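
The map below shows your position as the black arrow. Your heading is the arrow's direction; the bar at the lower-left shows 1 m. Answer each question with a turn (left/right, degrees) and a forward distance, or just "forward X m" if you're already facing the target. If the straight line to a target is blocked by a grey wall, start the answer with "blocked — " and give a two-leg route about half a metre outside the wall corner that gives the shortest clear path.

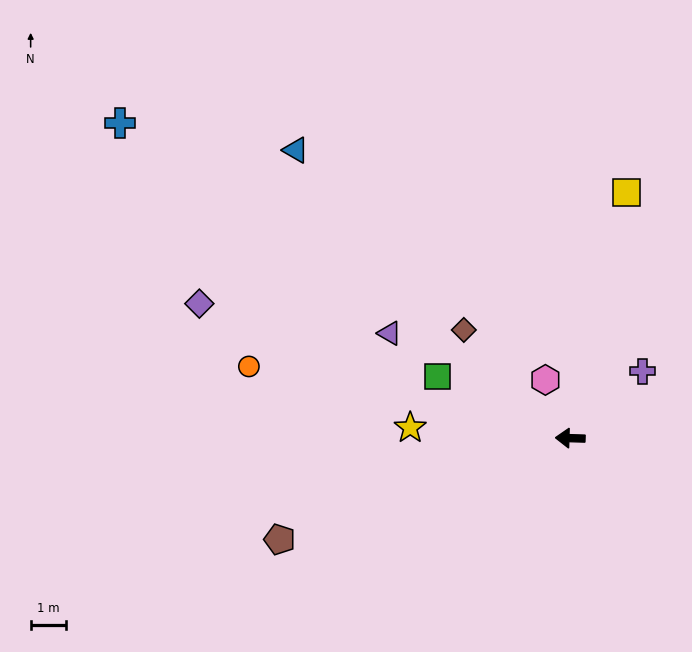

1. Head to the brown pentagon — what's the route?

turn left 21°, forward 8.7 m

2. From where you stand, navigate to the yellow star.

forward 4.5 m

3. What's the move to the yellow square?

turn right 101°, forward 7.1 m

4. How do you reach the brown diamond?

turn right 44°, forward 4.3 m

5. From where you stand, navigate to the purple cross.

turn right 135°, forward 2.8 m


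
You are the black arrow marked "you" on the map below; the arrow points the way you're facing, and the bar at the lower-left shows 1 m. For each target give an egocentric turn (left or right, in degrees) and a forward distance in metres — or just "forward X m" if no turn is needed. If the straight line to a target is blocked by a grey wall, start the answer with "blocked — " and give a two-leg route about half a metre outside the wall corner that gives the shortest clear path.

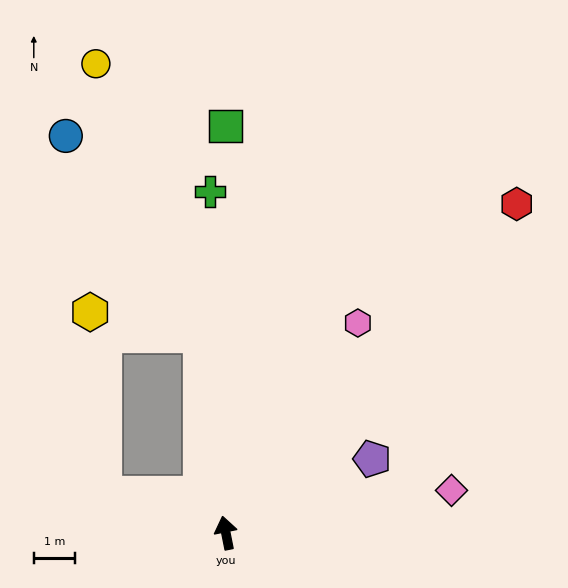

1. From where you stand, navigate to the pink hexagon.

turn right 43°, forward 6.0 m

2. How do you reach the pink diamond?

turn right 91°, forward 5.5 m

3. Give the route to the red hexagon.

turn right 53°, forward 10.6 m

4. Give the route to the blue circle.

blocked — turn right 4°, forward 4.8 m, then turn left 27°, forward 5.8 m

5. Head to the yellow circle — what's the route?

blocked — turn right 4°, forward 4.8 m, then turn left 14°, forward 7.0 m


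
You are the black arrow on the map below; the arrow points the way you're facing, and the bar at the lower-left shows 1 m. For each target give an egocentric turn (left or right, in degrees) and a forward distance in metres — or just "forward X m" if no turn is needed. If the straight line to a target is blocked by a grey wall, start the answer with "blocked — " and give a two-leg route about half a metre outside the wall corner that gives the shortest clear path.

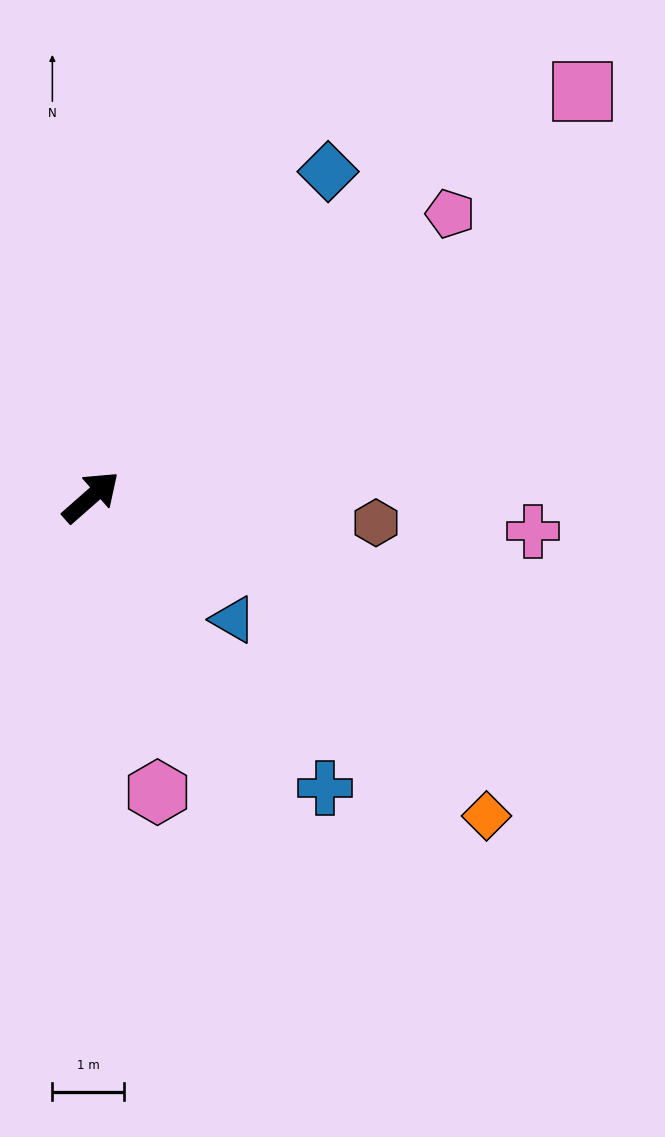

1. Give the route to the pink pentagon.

turn right 3°, forward 6.4 m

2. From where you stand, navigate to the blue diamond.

turn left 13°, forward 5.6 m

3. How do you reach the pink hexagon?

turn right 119°, forward 4.2 m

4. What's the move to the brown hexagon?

turn right 47°, forward 4.0 m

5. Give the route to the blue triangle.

turn right 82°, forward 2.6 m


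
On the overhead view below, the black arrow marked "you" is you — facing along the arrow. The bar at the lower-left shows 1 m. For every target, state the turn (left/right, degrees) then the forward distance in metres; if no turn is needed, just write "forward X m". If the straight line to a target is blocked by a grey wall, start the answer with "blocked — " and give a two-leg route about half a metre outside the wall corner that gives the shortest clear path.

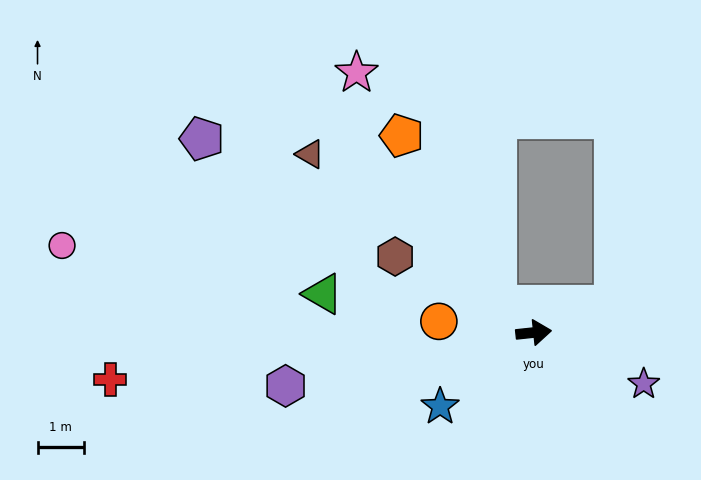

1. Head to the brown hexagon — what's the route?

turn left 145°, forward 3.4 m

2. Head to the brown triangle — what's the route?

turn left 135°, forward 6.1 m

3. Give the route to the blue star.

turn right 148°, forward 2.6 m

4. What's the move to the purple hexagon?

turn right 174°, forward 5.4 m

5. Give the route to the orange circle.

turn left 167°, forward 2.0 m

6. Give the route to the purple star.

turn right 31°, forward 2.6 m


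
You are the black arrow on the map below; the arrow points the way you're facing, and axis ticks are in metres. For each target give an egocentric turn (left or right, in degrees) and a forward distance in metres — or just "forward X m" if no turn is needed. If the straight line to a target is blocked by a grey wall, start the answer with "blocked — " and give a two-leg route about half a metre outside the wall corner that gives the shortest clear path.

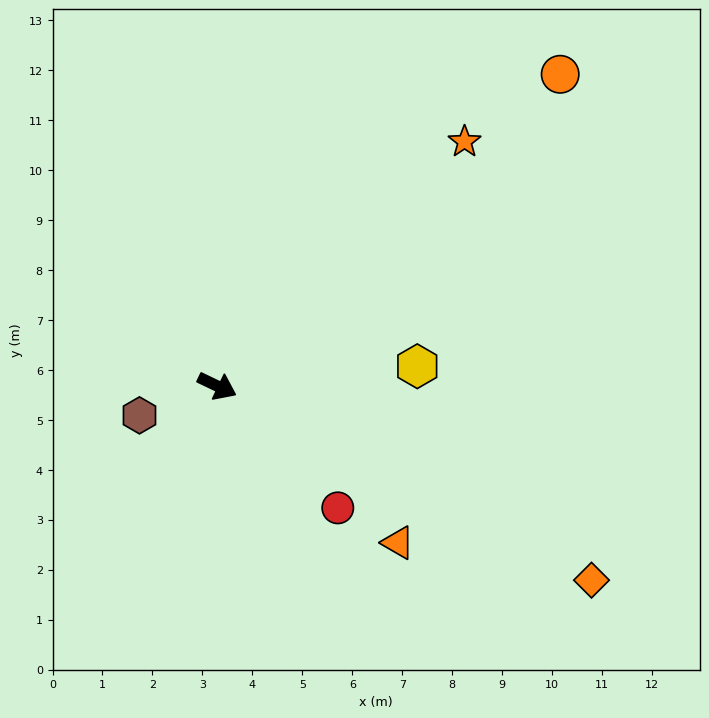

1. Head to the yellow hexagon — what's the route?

turn left 31°, forward 4.0 m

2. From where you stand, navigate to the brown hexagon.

turn right 134°, forward 1.7 m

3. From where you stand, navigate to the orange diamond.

forward 8.4 m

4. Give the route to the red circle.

turn right 20°, forward 3.4 m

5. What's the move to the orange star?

turn left 70°, forward 7.0 m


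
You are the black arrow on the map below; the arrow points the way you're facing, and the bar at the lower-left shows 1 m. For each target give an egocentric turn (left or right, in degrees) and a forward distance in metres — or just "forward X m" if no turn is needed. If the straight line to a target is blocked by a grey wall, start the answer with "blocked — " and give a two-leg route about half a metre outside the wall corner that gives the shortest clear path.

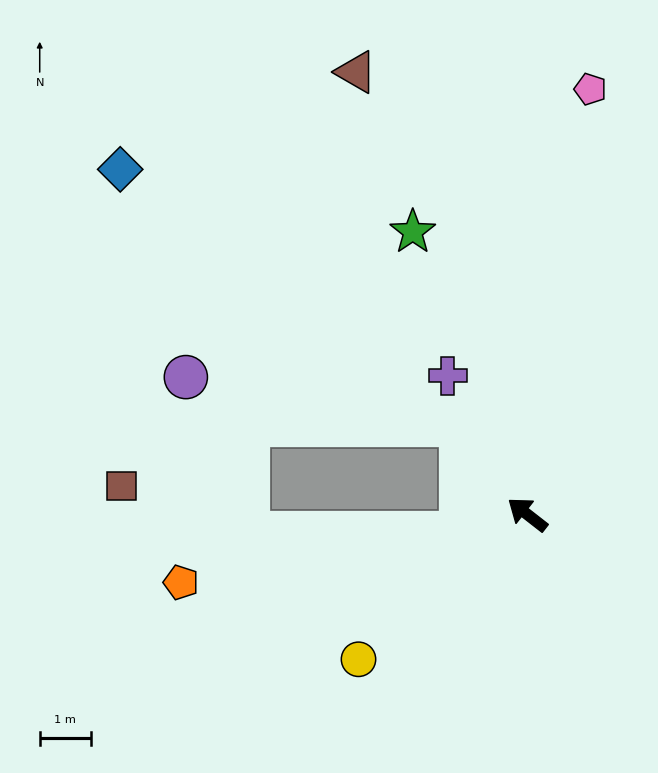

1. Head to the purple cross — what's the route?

turn right 22°, forward 3.1 m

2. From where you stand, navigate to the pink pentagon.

turn right 60°, forward 8.4 m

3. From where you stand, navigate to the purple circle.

blocked — turn right 15°, forward 2.2 m, then turn left 43°, forward 5.5 m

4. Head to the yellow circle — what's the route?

turn left 79°, forward 4.4 m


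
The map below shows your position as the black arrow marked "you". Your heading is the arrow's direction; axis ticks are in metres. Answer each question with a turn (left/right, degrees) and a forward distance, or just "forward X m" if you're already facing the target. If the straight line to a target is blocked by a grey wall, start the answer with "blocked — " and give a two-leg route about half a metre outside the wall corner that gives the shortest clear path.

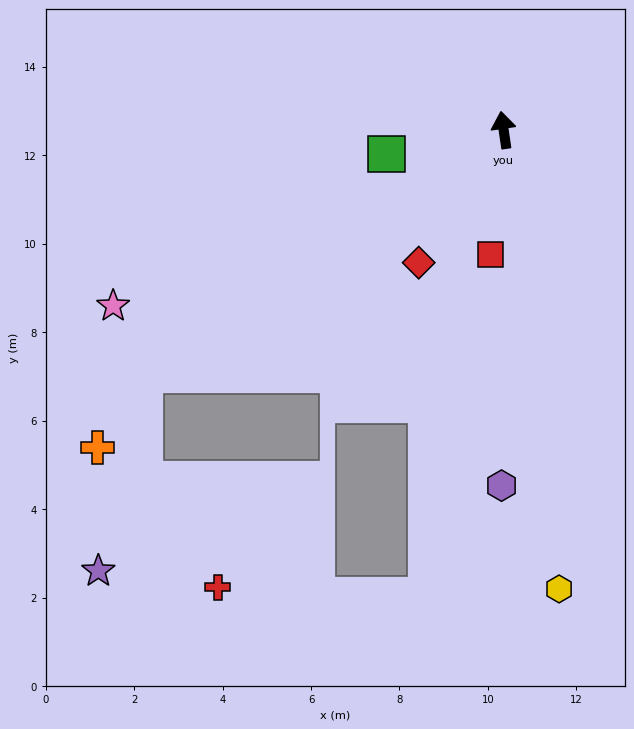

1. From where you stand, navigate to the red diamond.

turn left 139°, forward 3.6 m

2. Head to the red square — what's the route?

turn left 166°, forward 2.8 m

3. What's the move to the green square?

turn left 93°, forward 2.7 m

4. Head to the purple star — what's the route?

blocked — turn left 116°, forward 9.8 m, then turn left 43°, forward 4.6 m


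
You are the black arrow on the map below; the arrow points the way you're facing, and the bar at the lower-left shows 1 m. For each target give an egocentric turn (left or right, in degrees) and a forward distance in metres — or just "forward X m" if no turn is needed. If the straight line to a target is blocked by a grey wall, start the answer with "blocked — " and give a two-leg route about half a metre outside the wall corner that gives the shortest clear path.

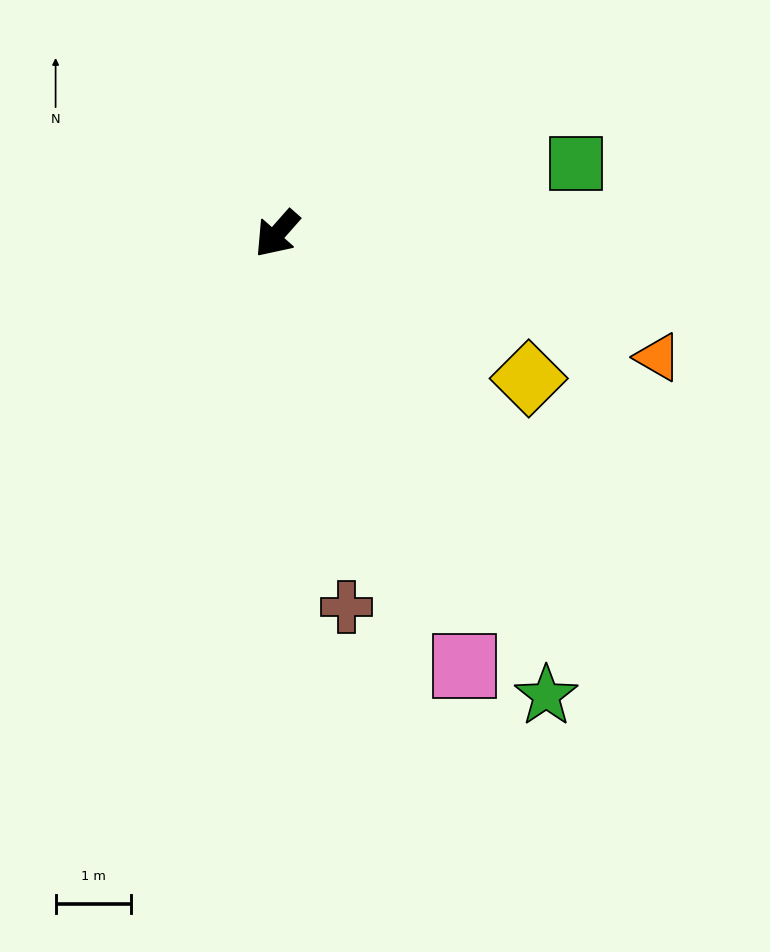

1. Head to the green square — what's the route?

turn left 145°, forward 4.1 m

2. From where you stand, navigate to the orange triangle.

turn left 113°, forward 5.3 m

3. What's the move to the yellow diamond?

turn left 102°, forward 3.8 m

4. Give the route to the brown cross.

turn left 52°, forward 5.0 m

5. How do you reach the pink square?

turn left 65°, forward 6.2 m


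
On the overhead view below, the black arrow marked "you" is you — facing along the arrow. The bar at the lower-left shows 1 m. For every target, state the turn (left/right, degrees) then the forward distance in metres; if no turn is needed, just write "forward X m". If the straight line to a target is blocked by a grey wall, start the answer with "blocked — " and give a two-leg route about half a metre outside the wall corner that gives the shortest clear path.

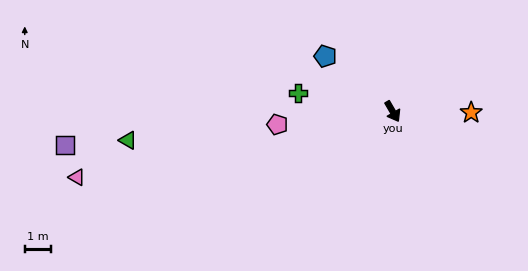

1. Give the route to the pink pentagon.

turn right 114°, forward 4.4 m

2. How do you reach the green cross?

turn right 131°, forward 3.7 m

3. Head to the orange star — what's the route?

turn left 59°, forward 3.0 m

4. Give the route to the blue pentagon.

turn right 160°, forward 3.3 m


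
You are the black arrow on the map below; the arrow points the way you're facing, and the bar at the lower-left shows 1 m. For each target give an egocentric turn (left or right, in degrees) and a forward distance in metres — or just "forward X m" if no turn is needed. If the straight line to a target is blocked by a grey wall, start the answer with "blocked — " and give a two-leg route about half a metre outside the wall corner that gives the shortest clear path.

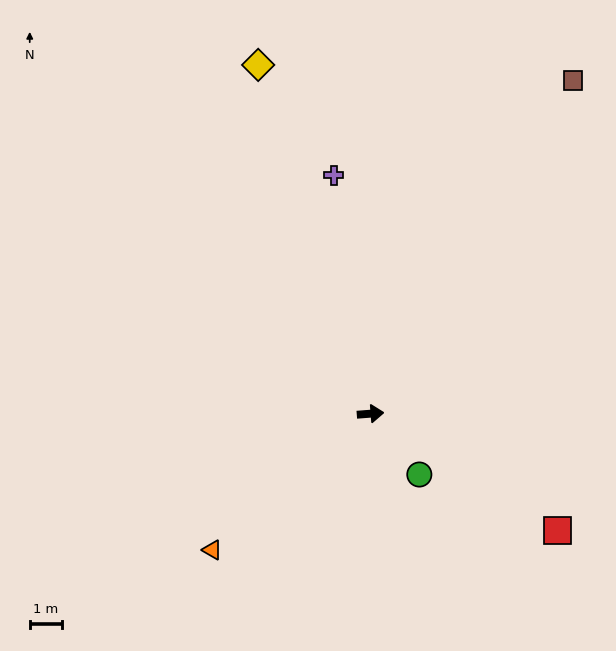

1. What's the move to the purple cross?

turn left 94°, forward 7.5 m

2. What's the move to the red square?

turn right 36°, forward 6.8 m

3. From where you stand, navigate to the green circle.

turn right 56°, forward 2.4 m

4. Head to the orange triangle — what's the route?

turn right 144°, forward 6.5 m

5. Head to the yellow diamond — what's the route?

turn left 103°, forward 11.4 m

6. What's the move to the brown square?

turn left 54°, forward 12.1 m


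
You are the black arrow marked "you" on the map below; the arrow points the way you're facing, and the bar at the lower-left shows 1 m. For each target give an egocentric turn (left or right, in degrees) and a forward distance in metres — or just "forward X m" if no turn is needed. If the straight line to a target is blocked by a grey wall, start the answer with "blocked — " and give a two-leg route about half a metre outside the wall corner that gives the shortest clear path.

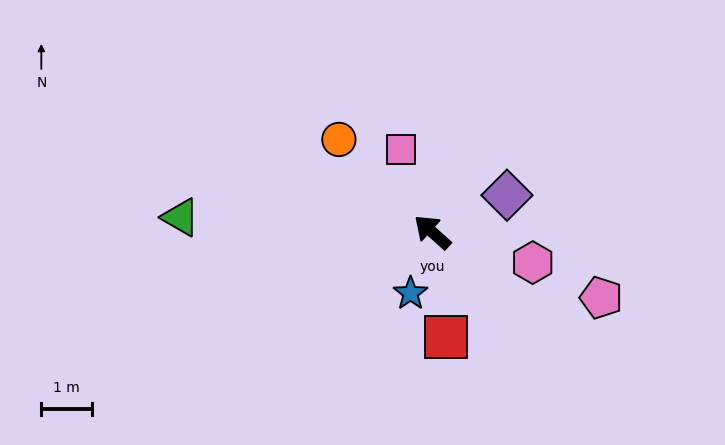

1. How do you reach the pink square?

turn right 27°, forward 1.7 m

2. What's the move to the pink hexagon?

turn right 155°, forward 2.1 m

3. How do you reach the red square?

turn left 139°, forward 2.1 m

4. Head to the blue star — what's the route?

turn left 112°, forward 1.3 m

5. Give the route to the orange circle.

turn right 3°, forward 2.6 m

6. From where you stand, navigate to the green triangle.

turn left 39°, forward 5.0 m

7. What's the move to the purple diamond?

turn right 112°, forward 1.7 m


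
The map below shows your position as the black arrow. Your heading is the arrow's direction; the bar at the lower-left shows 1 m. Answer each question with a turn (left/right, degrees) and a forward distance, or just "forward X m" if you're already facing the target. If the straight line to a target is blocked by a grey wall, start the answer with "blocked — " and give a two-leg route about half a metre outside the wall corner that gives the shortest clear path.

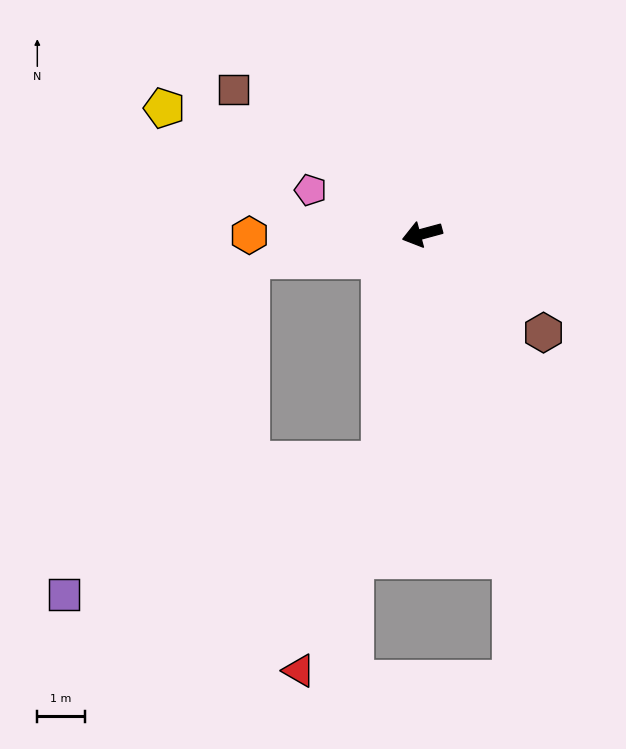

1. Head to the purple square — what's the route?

blocked — turn left 65°, forward 4.9 m, then turn right 57°, forward 7.3 m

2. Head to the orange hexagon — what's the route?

turn right 15°, forward 3.6 m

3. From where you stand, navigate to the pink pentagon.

turn right 37°, forward 2.5 m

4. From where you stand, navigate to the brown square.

turn right 53°, forward 5.0 m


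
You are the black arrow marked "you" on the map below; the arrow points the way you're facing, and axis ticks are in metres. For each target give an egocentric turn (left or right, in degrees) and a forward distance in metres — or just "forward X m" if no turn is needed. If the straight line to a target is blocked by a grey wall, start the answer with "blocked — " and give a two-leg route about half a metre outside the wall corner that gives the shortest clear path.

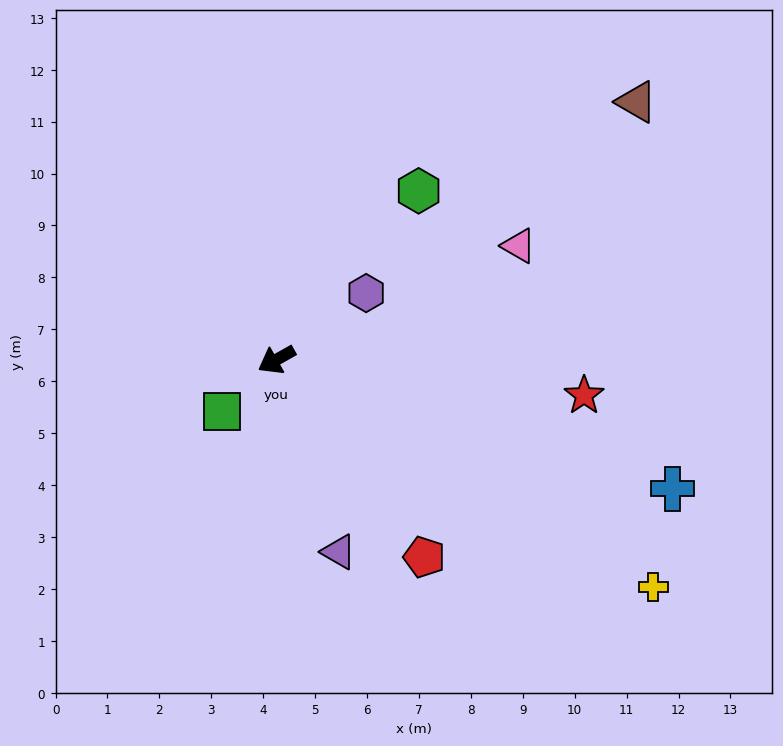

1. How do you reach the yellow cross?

turn left 120°, forward 8.5 m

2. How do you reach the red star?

turn left 144°, forward 6.0 m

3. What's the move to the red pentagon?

turn left 97°, forward 4.7 m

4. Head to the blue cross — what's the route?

turn left 133°, forward 8.0 m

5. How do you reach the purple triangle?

turn left 79°, forward 3.9 m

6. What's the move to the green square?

turn left 14°, forward 1.4 m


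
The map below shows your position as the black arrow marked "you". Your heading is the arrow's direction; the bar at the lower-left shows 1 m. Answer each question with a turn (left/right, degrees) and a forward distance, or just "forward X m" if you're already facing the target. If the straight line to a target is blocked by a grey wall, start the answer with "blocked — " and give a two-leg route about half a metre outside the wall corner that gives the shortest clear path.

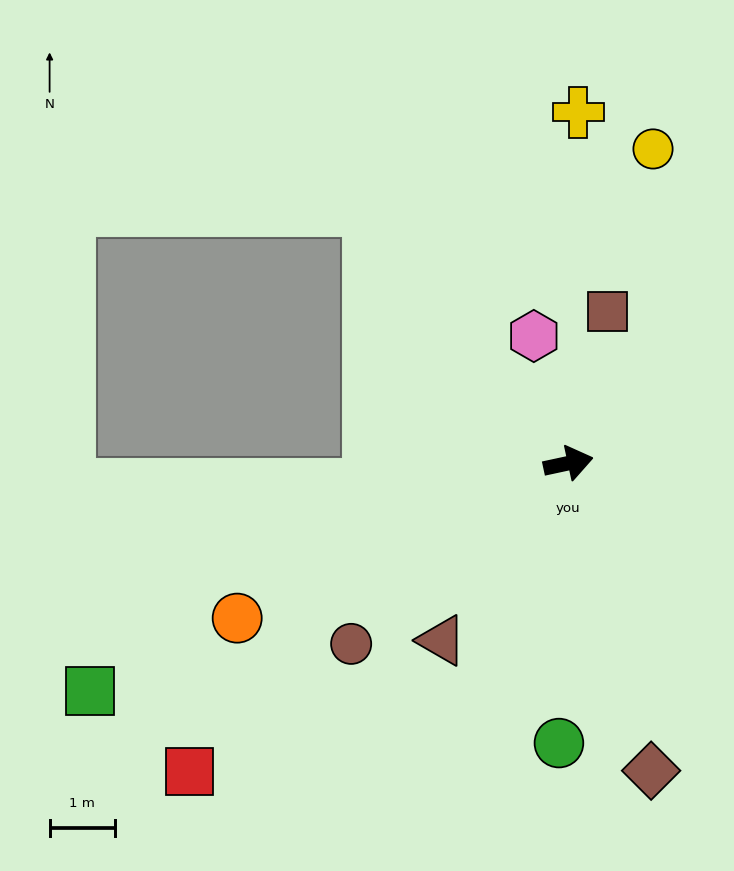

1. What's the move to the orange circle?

turn right 167°, forward 5.6 m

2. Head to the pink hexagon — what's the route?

turn left 93°, forward 2.0 m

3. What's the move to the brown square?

turn left 63°, forward 2.4 m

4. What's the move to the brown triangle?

turn right 138°, forward 3.4 m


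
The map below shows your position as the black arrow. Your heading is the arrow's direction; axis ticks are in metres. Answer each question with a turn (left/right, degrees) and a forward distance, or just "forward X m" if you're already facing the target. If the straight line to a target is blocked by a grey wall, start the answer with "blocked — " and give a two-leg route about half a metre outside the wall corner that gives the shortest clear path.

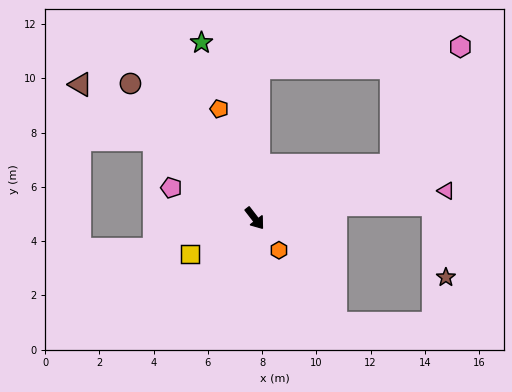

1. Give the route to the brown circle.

turn right 175°, forward 6.8 m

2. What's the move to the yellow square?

turn right 99°, forward 2.7 m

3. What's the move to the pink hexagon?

blocked — turn left 74°, forward 5.4 m, then turn left 38°, forward 5.1 m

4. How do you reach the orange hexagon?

forward 1.5 m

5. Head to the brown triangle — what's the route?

turn right 165°, forward 8.1 m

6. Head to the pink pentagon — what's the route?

turn right 148°, forward 3.3 m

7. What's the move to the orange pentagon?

turn left 160°, forward 4.2 m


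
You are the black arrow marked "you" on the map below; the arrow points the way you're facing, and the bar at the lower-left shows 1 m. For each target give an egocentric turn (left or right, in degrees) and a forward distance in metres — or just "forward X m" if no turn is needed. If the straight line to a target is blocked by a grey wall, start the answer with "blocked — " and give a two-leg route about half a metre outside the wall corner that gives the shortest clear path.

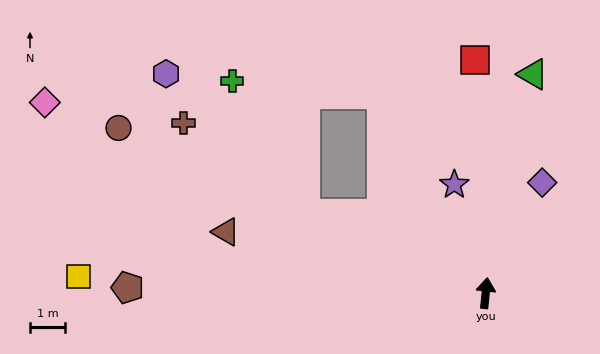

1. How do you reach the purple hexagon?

blocked — turn left 72°, forward 5.6 m, then turn right 21°, forward 5.6 m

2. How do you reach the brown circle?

turn left 72°, forward 11.5 m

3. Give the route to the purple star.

turn left 22°, forward 3.2 m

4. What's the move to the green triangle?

turn right 6°, forward 6.4 m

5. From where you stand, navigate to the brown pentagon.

turn left 95°, forward 10.2 m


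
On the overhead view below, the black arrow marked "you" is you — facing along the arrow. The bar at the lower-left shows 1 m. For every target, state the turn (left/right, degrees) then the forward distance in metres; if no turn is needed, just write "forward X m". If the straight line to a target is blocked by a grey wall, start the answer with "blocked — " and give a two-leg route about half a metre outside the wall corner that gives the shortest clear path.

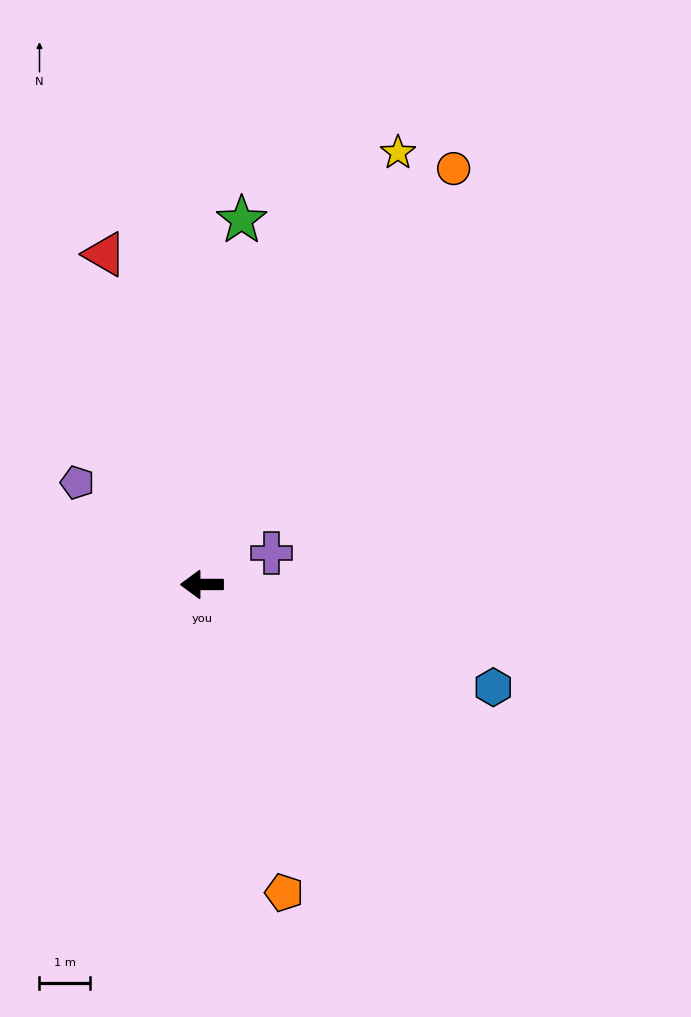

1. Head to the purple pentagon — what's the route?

turn right 39°, forward 3.2 m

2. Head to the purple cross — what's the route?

turn right 156°, forward 1.5 m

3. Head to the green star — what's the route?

turn right 96°, forward 7.3 m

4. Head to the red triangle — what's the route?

turn right 74°, forward 6.8 m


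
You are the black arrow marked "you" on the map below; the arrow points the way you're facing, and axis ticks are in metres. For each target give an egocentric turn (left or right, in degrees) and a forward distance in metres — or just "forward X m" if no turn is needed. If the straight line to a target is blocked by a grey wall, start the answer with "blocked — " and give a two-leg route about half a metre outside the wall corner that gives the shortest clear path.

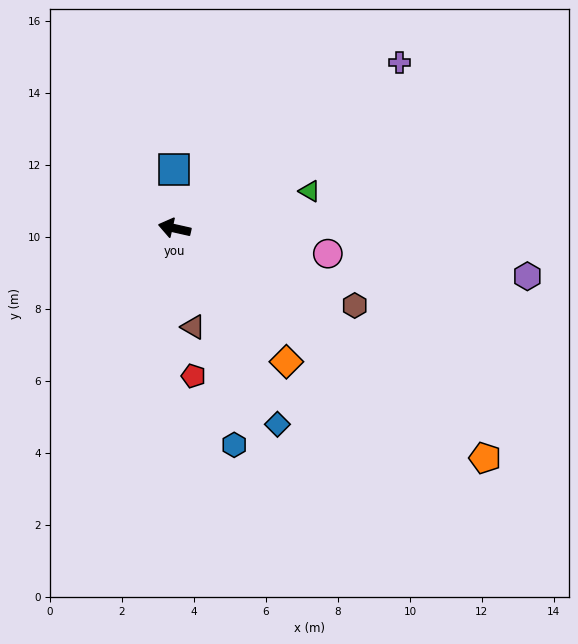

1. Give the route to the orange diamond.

turn left 143°, forward 4.8 m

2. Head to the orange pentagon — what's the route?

turn left 156°, forward 10.7 m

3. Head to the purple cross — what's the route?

turn right 131°, forward 7.8 m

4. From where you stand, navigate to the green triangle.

turn right 152°, forward 3.9 m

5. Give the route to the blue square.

turn right 77°, forward 1.6 m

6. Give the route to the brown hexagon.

turn left 170°, forward 5.4 m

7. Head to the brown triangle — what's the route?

turn left 113°, forward 2.8 m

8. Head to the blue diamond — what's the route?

turn left 130°, forward 6.1 m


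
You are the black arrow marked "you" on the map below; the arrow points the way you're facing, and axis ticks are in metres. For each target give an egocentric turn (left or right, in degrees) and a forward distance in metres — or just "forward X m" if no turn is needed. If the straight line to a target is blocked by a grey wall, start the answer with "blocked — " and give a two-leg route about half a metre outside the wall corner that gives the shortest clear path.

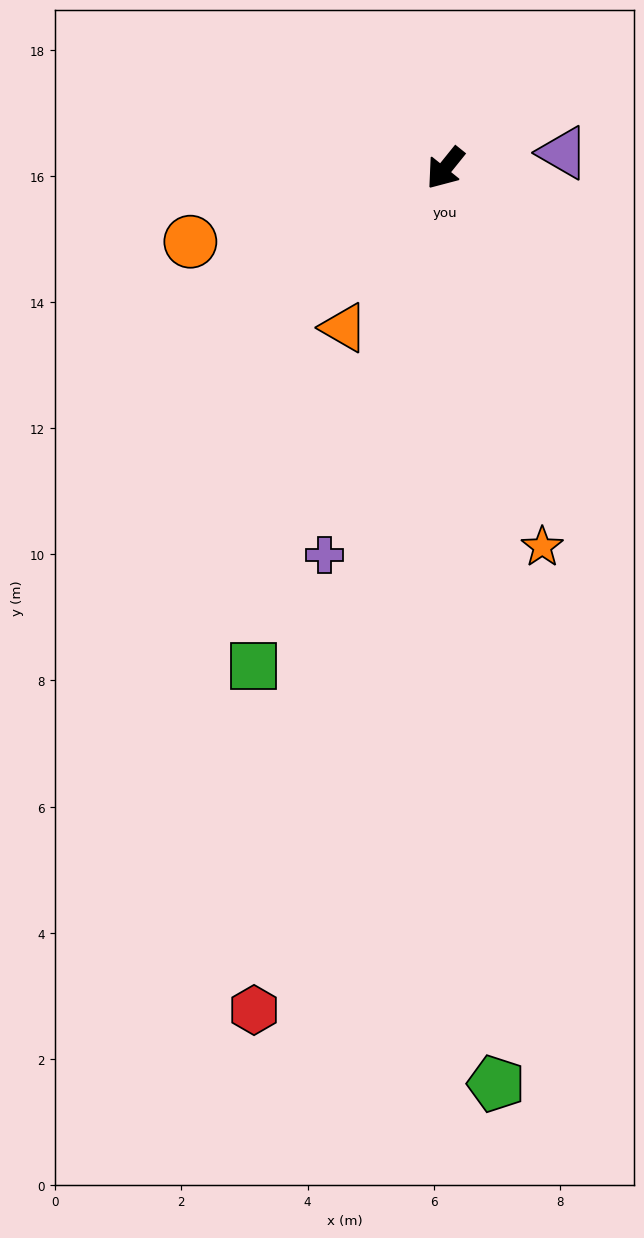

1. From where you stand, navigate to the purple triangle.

turn left 136°, forward 1.9 m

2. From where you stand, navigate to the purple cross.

turn left 22°, forward 6.4 m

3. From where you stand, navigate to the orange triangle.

turn left 6°, forward 3.0 m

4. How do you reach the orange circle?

turn right 35°, forward 4.2 m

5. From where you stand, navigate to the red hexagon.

turn left 26°, forward 13.7 m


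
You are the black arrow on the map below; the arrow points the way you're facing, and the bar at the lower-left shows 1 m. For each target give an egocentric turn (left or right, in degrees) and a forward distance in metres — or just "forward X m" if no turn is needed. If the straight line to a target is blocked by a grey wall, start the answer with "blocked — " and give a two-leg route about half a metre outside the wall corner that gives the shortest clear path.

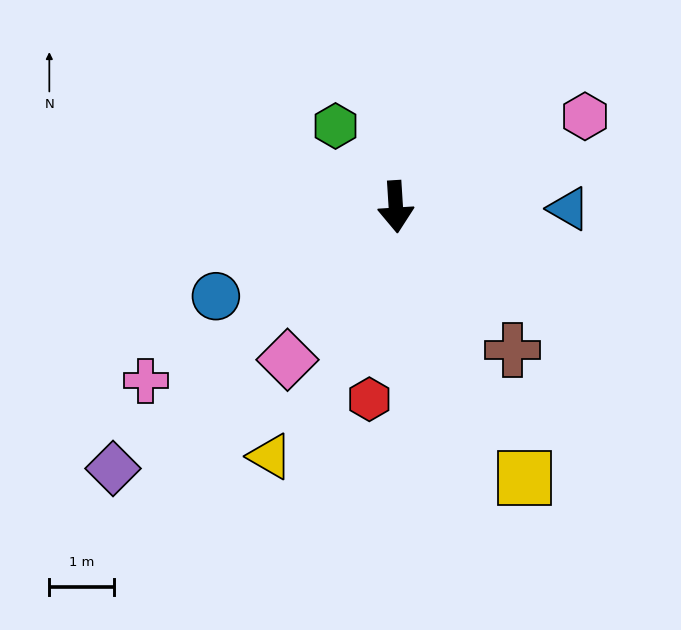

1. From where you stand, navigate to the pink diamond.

turn right 39°, forward 2.9 m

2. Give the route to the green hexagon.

turn right 147°, forward 1.6 m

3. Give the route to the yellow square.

turn left 22°, forward 4.6 m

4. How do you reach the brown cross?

turn left 36°, forward 2.9 m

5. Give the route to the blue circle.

turn right 67°, forward 3.1 m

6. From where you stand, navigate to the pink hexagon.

turn left 112°, forward 3.2 m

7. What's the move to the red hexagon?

turn right 11°, forward 3.0 m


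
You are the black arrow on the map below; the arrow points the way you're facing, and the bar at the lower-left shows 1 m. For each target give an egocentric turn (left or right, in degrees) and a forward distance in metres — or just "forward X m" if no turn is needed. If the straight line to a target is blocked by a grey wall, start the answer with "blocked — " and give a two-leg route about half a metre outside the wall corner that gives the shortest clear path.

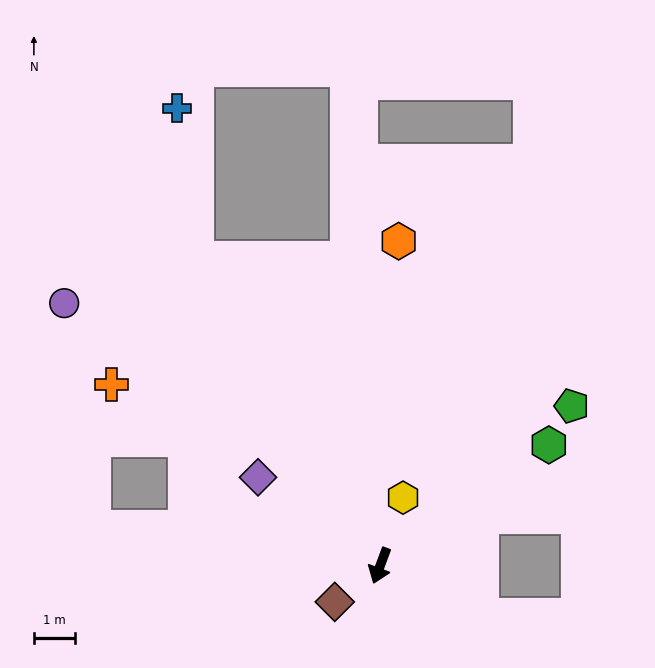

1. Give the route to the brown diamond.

turn right 31°, forward 1.4 m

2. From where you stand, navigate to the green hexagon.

turn left 146°, forward 5.1 m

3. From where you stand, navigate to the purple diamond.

turn right 105°, forward 3.7 m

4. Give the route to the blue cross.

blocked — turn right 129°, forward 8.8 m, then turn right 23°, forward 3.7 m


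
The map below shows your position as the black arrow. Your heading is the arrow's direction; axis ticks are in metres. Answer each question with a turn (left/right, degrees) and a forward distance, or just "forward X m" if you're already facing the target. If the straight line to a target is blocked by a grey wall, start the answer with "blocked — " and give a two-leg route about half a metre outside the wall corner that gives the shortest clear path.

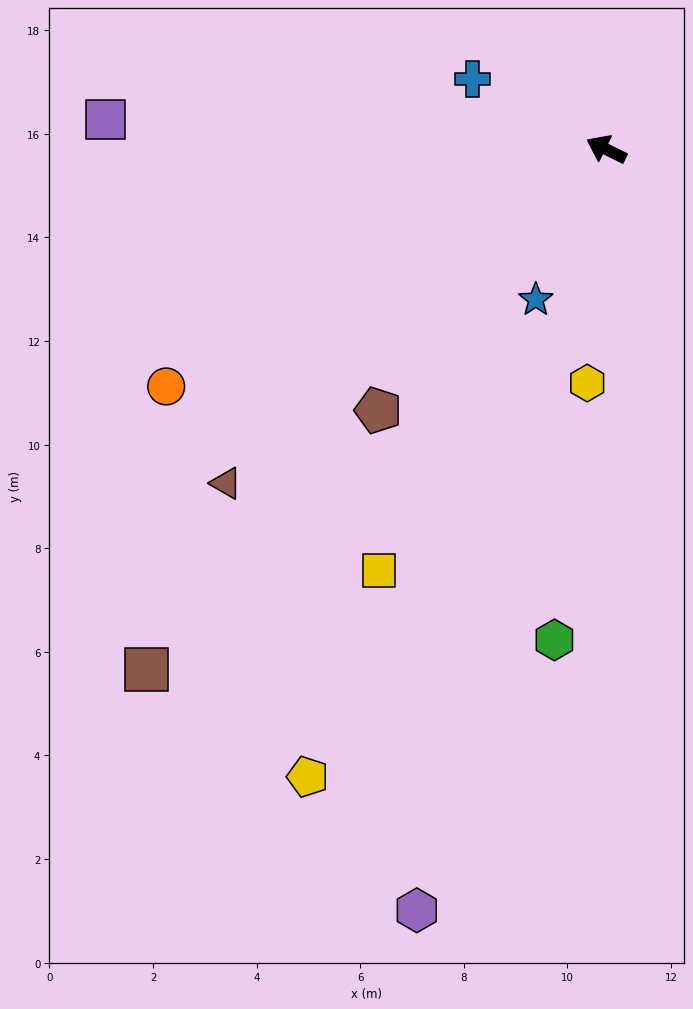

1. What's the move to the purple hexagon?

turn left 102°, forward 15.1 m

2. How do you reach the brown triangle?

turn left 67°, forward 9.8 m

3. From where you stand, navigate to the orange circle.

turn left 54°, forward 9.7 m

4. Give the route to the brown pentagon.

turn left 75°, forward 6.7 m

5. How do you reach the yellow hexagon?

turn left 112°, forward 4.5 m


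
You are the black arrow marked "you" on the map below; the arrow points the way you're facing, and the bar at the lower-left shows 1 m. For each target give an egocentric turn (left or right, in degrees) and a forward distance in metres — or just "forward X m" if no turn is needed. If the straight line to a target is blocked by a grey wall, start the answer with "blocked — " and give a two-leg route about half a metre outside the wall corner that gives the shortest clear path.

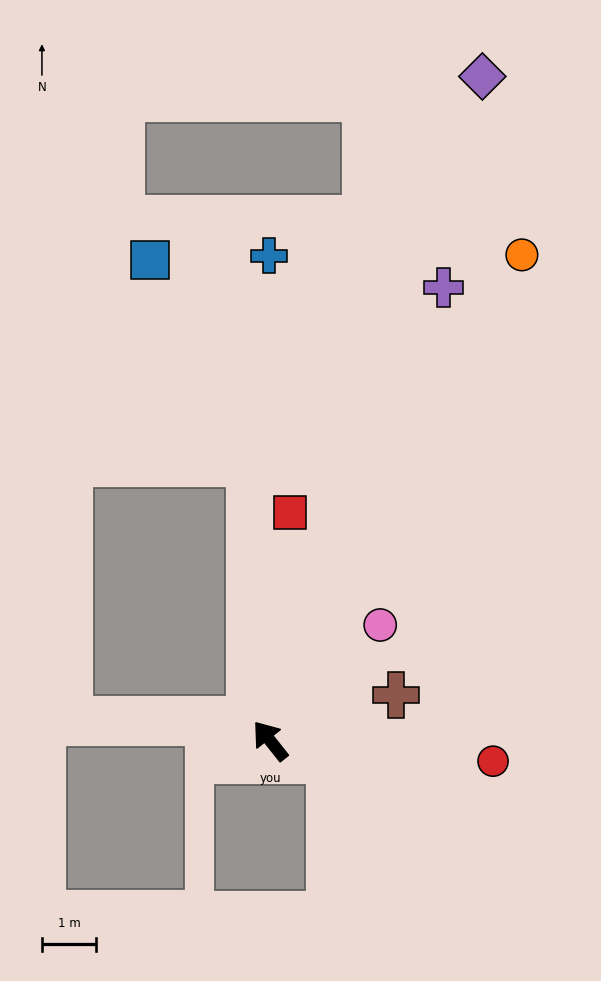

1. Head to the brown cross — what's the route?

turn right 109°, forward 2.5 m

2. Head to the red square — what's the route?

turn right 43°, forward 4.2 m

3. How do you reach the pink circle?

turn right 82°, forward 2.9 m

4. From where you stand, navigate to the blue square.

blocked — turn right 34°, forward 5.1 m, then turn left 22°, forward 4.2 m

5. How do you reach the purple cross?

turn right 59°, forward 8.9 m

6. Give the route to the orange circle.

turn right 66°, forward 10.1 m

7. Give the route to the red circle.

turn right 134°, forward 4.1 m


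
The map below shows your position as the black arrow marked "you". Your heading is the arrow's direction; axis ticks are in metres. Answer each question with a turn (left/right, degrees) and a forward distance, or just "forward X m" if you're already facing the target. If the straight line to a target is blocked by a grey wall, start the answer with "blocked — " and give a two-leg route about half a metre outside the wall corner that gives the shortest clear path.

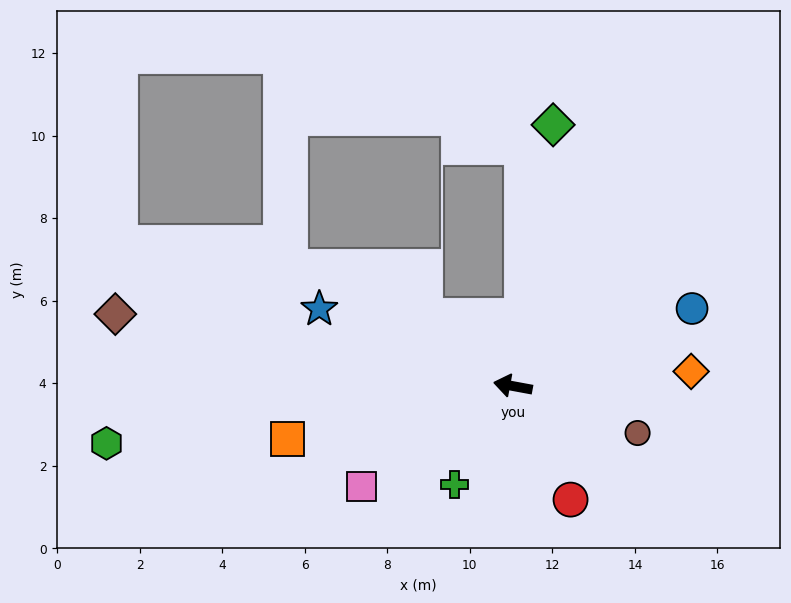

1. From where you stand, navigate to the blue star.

turn right 11°, forward 5.0 m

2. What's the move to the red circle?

turn left 127°, forward 3.1 m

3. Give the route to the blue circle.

turn right 146°, forward 4.7 m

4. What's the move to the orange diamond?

turn right 165°, forward 4.3 m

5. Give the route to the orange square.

turn left 24°, forward 5.6 m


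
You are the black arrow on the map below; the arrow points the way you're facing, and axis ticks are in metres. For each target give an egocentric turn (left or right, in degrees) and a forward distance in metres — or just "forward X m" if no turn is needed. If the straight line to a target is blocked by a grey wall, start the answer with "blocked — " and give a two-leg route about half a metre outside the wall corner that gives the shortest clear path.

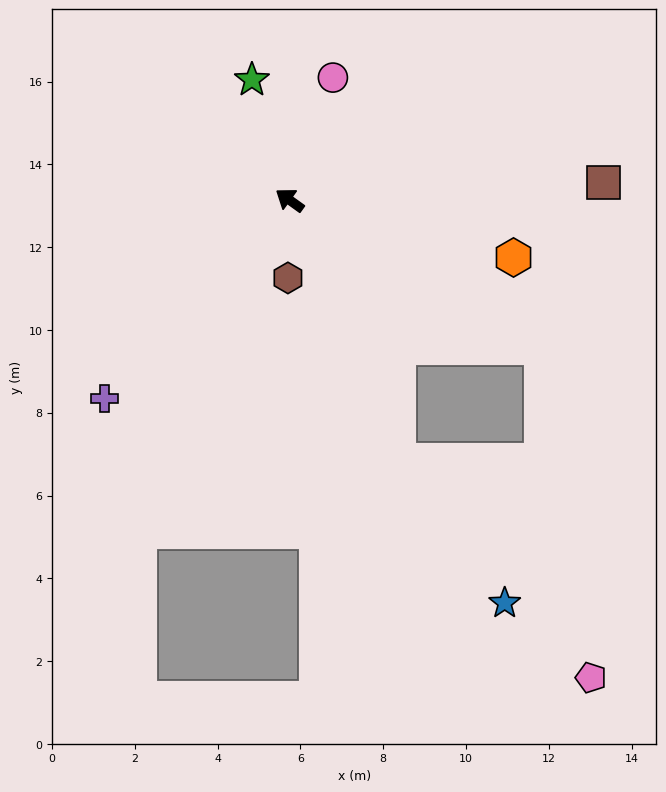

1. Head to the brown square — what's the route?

turn right 141°, forward 7.6 m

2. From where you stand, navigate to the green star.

turn right 37°, forward 3.0 m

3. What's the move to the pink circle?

turn right 74°, forward 3.1 m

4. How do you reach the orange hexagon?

turn right 159°, forward 5.6 m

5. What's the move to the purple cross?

turn left 83°, forward 6.5 m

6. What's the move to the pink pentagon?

blocked — turn right 175°, forward 7.0 m, then turn right 51°, forward 8.1 m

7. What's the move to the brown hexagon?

turn left 124°, forward 1.9 m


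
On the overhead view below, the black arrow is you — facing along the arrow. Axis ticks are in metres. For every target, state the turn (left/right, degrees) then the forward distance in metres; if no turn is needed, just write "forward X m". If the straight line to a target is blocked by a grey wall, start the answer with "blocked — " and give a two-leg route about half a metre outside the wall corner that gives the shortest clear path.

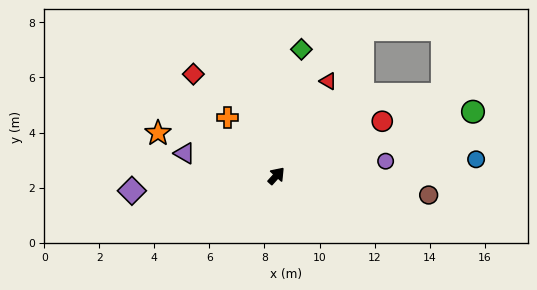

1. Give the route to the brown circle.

turn right 55°, forward 5.6 m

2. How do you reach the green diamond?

turn left 31°, forward 4.7 m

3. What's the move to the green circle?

turn right 30°, forward 7.5 m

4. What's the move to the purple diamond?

turn left 138°, forward 5.3 m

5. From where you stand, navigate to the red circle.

turn right 21°, forward 4.3 m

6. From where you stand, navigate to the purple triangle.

turn left 118°, forward 3.4 m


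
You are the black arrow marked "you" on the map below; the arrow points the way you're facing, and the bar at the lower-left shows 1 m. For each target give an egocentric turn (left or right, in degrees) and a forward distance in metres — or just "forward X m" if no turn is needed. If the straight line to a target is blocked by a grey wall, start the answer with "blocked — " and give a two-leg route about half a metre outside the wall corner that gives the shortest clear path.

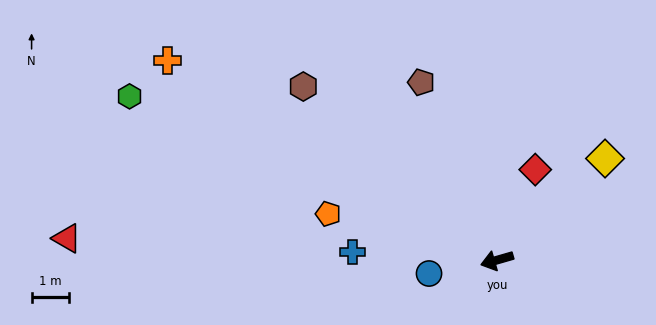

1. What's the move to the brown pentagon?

turn right 83°, forward 5.2 m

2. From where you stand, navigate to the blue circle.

turn right 5°, forward 1.9 m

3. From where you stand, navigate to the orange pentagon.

turn right 31°, forward 4.7 m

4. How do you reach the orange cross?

turn right 47°, forward 10.4 m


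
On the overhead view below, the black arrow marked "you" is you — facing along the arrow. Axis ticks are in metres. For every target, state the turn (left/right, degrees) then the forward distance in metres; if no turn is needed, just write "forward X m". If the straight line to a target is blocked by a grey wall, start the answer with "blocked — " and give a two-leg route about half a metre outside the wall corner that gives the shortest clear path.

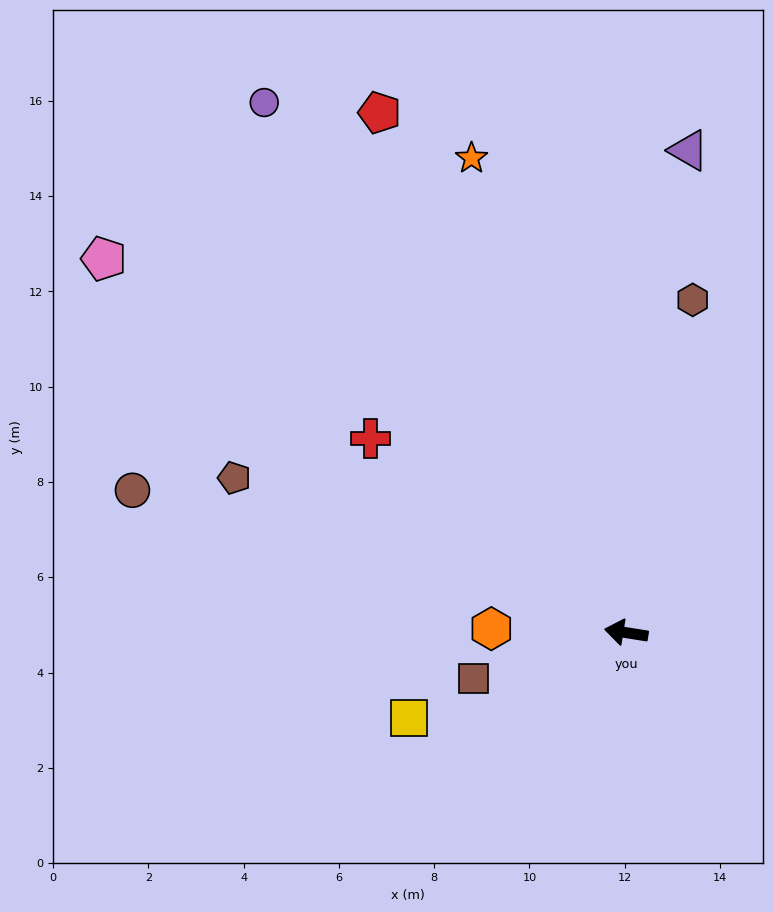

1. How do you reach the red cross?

turn right 28°, forward 6.7 m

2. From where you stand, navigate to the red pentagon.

turn right 56°, forward 12.1 m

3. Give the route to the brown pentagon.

turn right 13°, forward 8.8 m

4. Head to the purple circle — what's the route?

turn right 47°, forward 13.5 m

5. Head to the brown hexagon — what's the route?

turn right 92°, forward 7.1 m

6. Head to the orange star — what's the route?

turn right 63°, forward 10.5 m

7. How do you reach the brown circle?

turn right 7°, forward 10.8 m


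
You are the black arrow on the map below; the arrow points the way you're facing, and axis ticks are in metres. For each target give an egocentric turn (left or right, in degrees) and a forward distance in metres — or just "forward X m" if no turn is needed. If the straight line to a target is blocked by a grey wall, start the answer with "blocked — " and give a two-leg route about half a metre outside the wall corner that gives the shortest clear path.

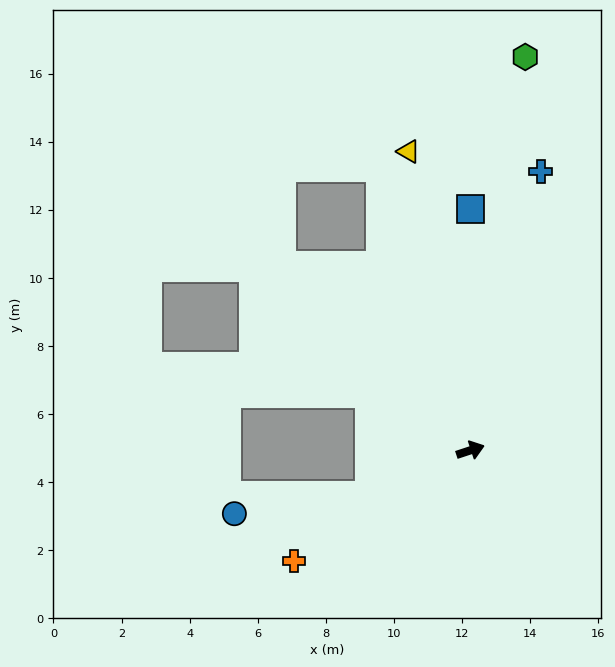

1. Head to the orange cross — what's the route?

turn right 166°, forward 6.1 m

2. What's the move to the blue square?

turn left 72°, forward 7.1 m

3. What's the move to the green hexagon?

turn left 64°, forward 11.7 m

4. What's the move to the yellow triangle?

turn left 83°, forward 9.0 m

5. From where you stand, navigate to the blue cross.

turn left 58°, forward 8.5 m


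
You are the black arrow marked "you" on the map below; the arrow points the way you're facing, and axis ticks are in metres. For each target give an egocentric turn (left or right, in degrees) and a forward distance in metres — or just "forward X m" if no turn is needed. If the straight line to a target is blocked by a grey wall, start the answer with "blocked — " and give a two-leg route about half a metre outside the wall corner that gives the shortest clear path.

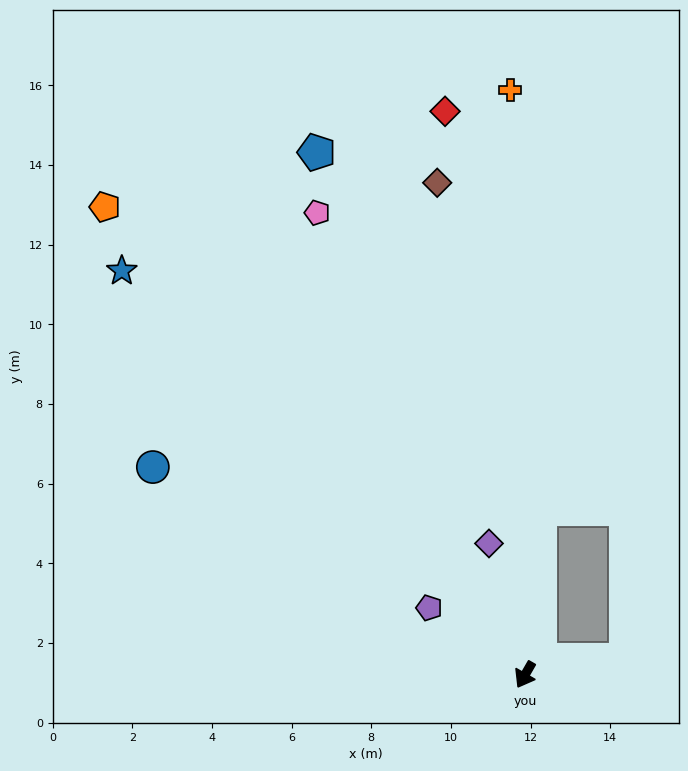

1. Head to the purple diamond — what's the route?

turn right 135°, forward 3.4 m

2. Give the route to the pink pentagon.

turn right 126°, forward 12.7 m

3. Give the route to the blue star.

turn right 105°, forward 14.3 m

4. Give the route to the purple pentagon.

turn right 95°, forward 2.9 m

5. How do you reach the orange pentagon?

turn right 108°, forward 15.8 m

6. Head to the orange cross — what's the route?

turn right 149°, forward 14.7 m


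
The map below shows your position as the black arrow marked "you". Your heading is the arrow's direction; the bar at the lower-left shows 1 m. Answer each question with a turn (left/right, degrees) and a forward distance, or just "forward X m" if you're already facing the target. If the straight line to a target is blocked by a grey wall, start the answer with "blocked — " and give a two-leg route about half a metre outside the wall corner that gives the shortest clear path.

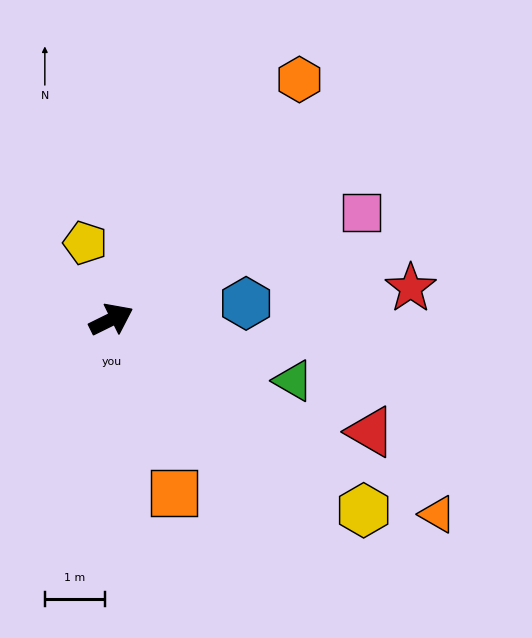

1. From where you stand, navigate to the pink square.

turn right 3°, forward 4.5 m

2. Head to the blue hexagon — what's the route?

turn right 19°, forward 2.3 m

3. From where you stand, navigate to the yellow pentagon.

turn left 83°, forward 1.3 m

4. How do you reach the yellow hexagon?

turn right 63°, forward 5.3 m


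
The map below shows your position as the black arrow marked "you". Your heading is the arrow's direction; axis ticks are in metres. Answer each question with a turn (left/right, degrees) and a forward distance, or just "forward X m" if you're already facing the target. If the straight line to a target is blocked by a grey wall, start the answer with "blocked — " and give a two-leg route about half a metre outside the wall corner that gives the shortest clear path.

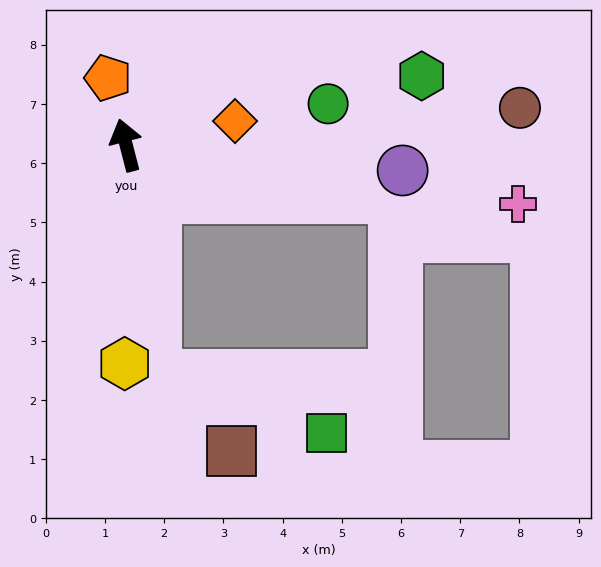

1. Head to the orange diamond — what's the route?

turn right 92°, forward 1.9 m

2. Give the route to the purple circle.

turn right 110°, forward 4.7 m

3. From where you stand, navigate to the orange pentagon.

forward 1.2 m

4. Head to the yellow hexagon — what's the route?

turn left 165°, forward 3.7 m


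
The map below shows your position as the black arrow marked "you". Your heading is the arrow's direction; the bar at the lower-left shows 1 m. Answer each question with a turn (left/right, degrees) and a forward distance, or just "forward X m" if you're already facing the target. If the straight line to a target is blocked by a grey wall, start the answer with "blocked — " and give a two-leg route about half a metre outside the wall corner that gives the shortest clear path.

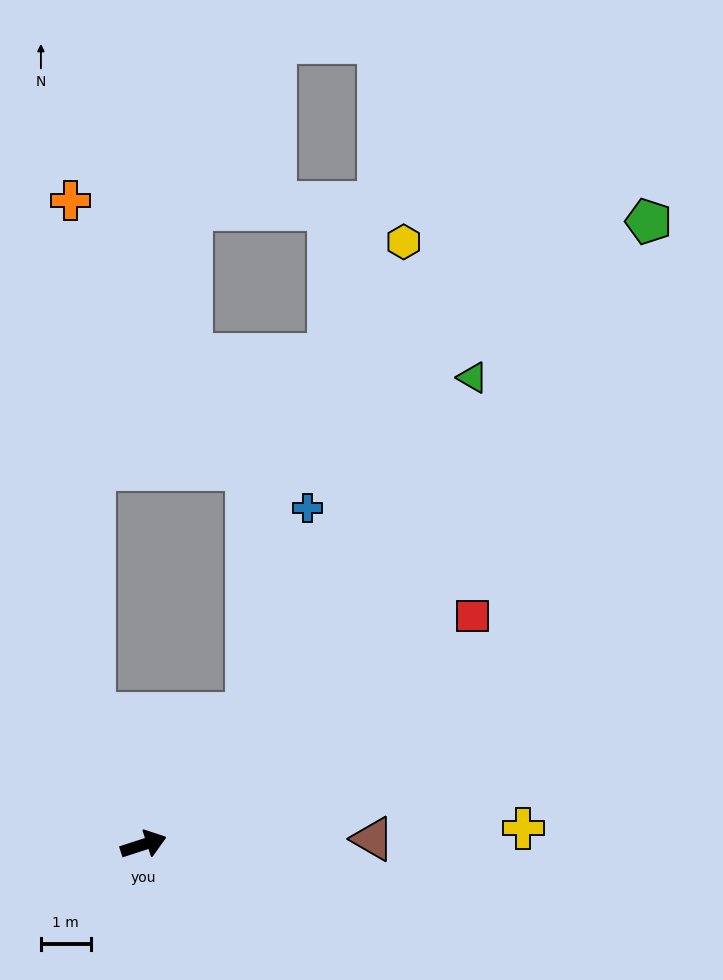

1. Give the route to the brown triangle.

turn right 17°, forward 4.6 m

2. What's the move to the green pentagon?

turn left 33°, forward 16.1 m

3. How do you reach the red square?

turn left 17°, forward 8.1 m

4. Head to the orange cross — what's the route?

blocked — turn left 92°, forward 2.8 m, then turn right 17°, forward 10.3 m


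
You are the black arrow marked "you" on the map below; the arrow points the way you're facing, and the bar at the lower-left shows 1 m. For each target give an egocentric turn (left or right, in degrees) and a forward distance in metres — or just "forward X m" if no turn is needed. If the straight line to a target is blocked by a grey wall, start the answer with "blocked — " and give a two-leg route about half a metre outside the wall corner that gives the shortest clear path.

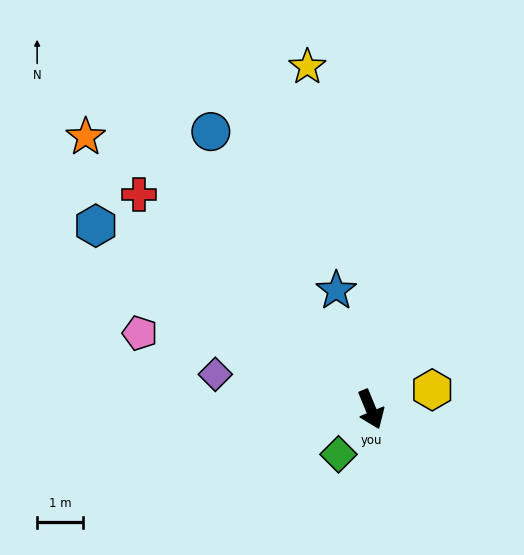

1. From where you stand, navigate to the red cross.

turn right 155°, forward 6.8 m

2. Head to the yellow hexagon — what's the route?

turn left 85°, forward 1.4 m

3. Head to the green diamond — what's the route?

turn right 58°, forward 1.2 m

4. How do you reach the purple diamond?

turn right 125°, forward 3.4 m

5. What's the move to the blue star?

turn left 174°, forward 2.7 m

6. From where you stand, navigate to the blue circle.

turn right 172°, forward 6.9 m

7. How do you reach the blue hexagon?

turn right 146°, forward 7.1 m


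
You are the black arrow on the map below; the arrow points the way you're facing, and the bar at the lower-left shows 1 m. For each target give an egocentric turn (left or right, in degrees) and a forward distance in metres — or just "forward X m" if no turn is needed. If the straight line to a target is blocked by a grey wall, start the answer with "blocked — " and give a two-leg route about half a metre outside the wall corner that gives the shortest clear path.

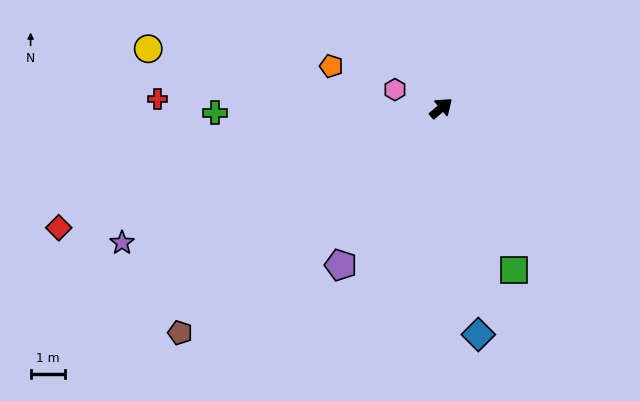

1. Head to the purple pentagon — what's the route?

turn right 163°, forward 5.4 m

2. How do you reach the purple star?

turn left 163°, forward 10.0 m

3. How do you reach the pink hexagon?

turn left 118°, forward 1.4 m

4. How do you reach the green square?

turn right 106°, forward 5.1 m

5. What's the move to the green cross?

turn left 141°, forward 6.5 m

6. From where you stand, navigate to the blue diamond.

turn right 121°, forward 6.6 m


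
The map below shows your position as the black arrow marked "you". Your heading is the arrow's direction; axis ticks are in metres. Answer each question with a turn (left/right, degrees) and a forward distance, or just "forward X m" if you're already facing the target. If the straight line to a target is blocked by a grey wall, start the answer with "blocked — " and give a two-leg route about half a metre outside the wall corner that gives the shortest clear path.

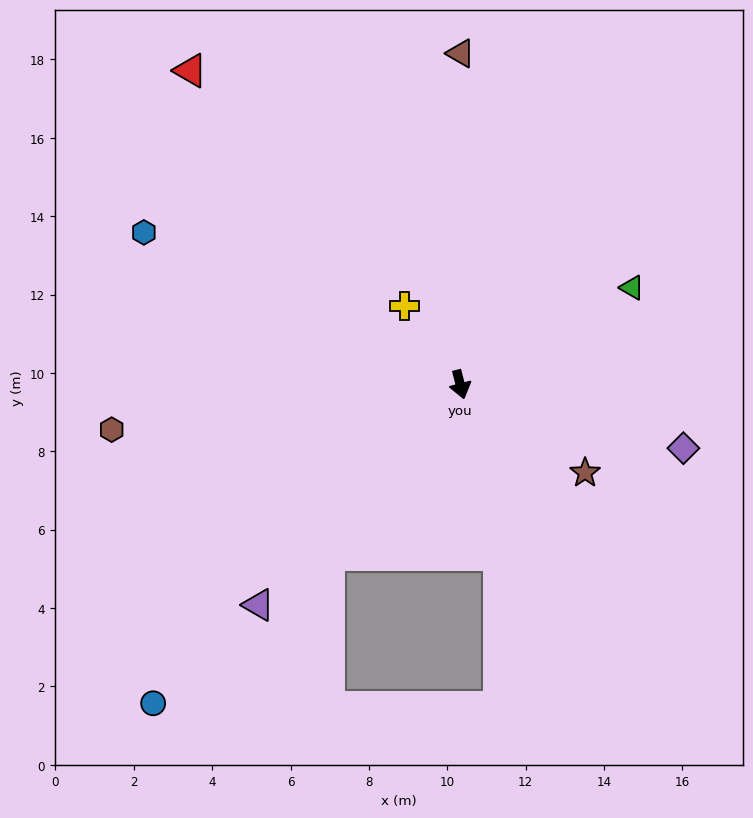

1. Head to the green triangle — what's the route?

turn left 105°, forward 5.0 m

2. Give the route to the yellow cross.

turn right 159°, forward 2.5 m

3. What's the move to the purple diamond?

turn left 60°, forward 5.9 m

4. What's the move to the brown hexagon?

turn right 97°, forward 9.0 m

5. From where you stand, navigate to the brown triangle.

turn left 166°, forward 8.4 m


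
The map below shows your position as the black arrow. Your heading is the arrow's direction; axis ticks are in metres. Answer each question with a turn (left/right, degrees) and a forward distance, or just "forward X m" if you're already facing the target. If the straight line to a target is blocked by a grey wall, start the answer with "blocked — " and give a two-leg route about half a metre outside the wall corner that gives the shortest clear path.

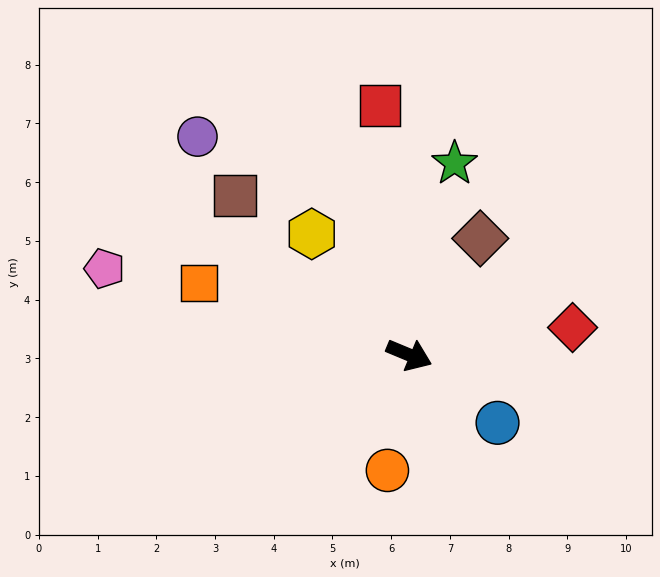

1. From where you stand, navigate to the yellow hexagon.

turn left 151°, forward 2.6 m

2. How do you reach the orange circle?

turn right 78°, forward 2.0 m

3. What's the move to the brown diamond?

turn left 81°, forward 2.3 m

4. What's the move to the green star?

turn left 99°, forward 3.4 m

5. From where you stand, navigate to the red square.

turn left 119°, forward 4.3 m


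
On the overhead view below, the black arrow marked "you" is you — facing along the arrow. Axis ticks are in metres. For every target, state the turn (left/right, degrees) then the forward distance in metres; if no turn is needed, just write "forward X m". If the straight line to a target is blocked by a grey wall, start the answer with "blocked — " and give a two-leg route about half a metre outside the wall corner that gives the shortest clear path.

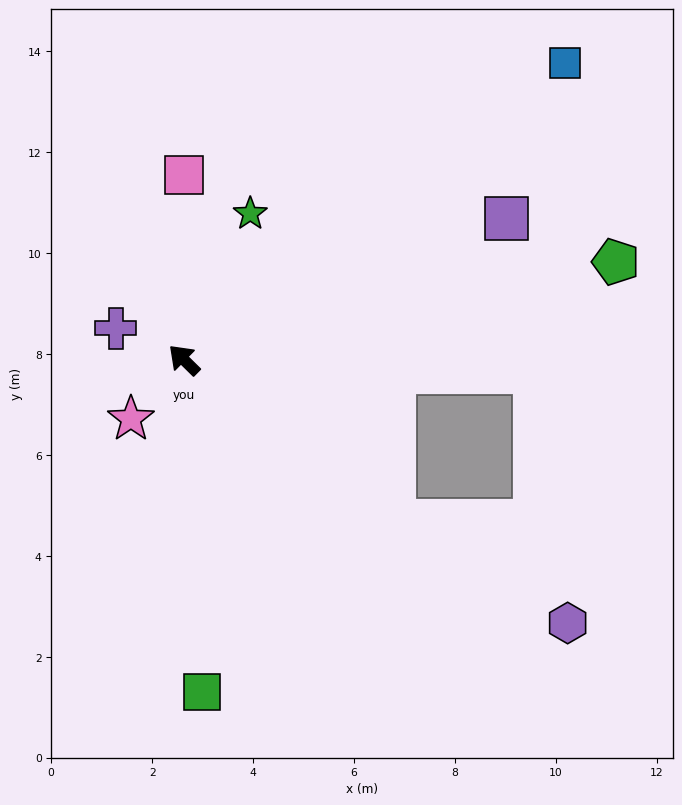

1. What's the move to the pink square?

turn right 46°, forward 3.7 m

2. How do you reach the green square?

turn left 138°, forward 6.6 m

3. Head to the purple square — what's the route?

turn right 112°, forward 7.0 m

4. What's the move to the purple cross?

turn left 20°, forward 1.5 m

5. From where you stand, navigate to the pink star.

turn left 93°, forward 1.6 m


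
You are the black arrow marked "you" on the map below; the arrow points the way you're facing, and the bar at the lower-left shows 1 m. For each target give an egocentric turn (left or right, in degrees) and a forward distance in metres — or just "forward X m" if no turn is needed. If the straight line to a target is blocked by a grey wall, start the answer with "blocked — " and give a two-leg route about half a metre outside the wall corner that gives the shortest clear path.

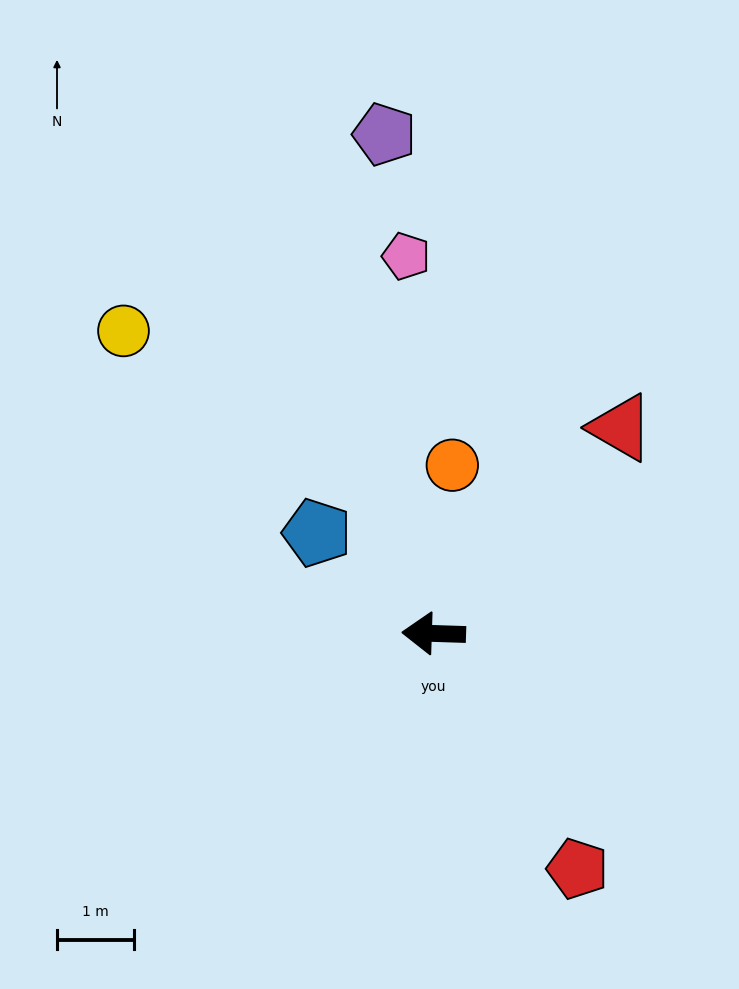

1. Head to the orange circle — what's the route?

turn right 94°, forward 2.2 m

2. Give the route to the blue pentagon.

turn right 39°, forward 2.0 m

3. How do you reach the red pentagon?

turn left 123°, forward 3.6 m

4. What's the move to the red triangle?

turn right 130°, forward 3.6 m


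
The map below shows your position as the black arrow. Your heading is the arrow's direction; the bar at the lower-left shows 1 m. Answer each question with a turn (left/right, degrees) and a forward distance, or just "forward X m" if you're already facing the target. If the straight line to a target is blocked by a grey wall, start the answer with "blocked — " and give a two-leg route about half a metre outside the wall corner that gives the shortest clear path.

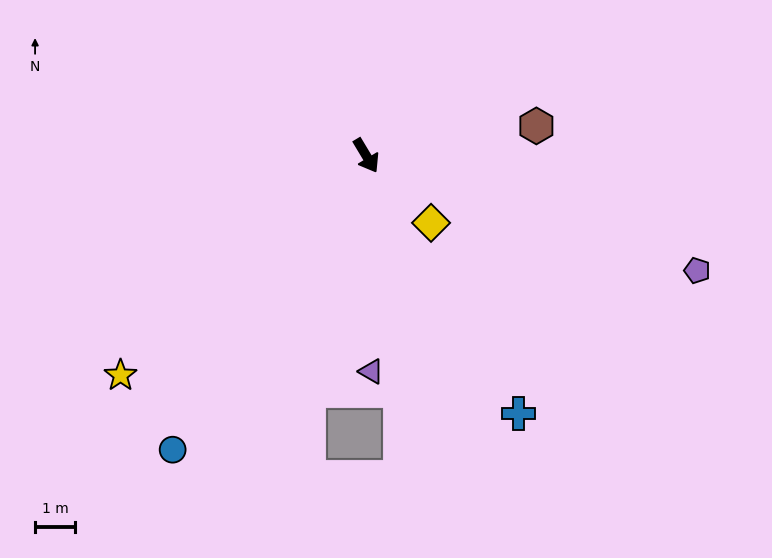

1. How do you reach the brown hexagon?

turn left 69°, forward 4.3 m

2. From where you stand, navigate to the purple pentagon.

turn left 40°, forward 8.8 m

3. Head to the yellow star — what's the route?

turn right 79°, forward 8.2 m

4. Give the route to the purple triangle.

turn right 30°, forward 5.4 m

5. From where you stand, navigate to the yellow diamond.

turn left 13°, forward 2.3 m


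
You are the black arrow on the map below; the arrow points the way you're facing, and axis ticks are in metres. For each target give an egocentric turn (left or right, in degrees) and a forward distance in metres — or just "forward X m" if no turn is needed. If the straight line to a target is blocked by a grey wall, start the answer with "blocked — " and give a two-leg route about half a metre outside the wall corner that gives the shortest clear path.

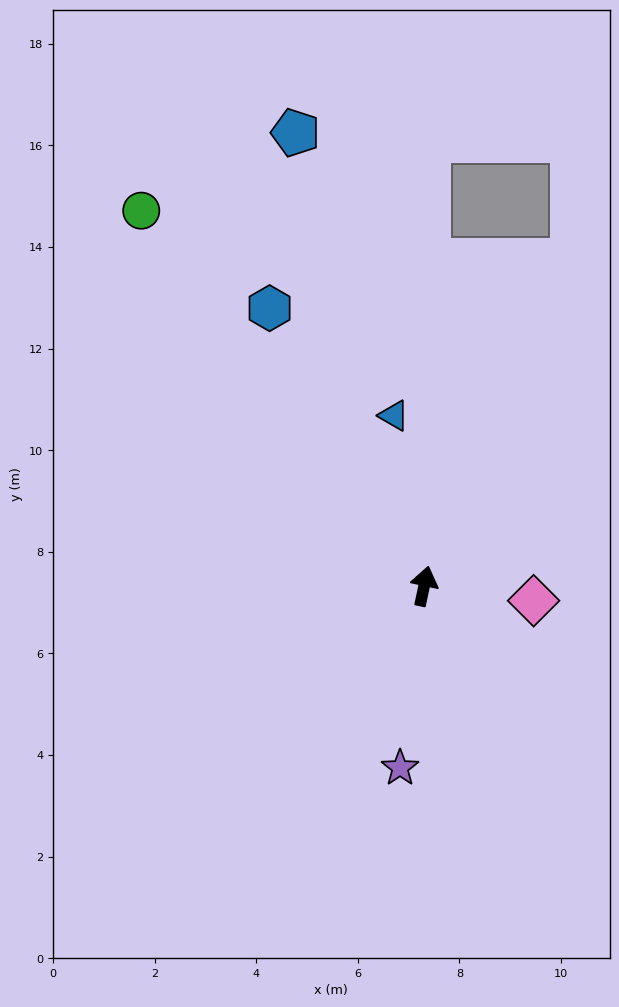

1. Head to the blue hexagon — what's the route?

turn left 41°, forward 6.3 m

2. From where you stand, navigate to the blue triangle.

turn left 22°, forward 3.4 m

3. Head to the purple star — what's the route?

turn right 175°, forward 3.6 m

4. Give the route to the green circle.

turn left 49°, forward 9.3 m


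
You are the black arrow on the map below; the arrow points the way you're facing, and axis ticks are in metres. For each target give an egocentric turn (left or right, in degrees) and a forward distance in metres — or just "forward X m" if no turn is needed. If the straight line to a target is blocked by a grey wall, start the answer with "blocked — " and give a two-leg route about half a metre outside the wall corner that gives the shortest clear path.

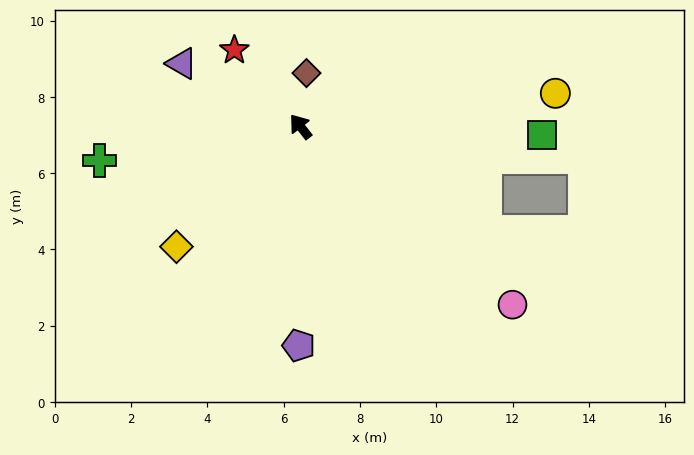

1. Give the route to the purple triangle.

turn left 24°, forward 3.5 m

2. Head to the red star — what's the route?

turn left 3°, forward 2.6 m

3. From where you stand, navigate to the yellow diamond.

turn left 96°, forward 4.5 m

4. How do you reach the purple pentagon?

turn left 142°, forward 5.7 m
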